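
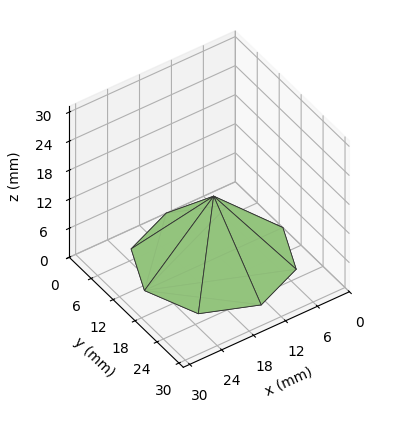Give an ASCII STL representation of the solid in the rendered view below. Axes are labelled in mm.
Reading the render: the shape is a regular 8-sided pyramid, base circumscribed radius ≈ 13 mm, apex at z ≈ 13 mm (dimensions read to the nearest mm from the axis ticks). For the STL, each face is triangulated and given an outward normal.

solid part
  facet normal 0.0000 0.0000 -1.0000
    outer loop
      vertex 13.00 26.00 0.00
      vertex 22.19 22.19 0.00
      vertex 26.00 13.00 0.00
    endloop
  endfacet
  facet normal 0.0000 0.0000 -1.0000
    outer loop
      vertex 3.81 22.19 0.00
      vertex 13.00 26.00 0.00
      vertex 26.00 13.00 0.00
    endloop
  endfacet
  facet normal 0.0000 0.0000 -1.0000
    outer loop
      vertex 0.00 13.00 0.00
      vertex 3.81 22.19 0.00
      vertex 26.00 13.00 0.00
    endloop
  endfacet
  facet normal 0.0000 0.0000 -1.0000
    outer loop
      vertex 3.81 3.81 0.00
      vertex 0.00 13.00 0.00
      vertex 26.00 13.00 0.00
    endloop
  endfacet
  facet normal 0.0000 0.0000 -1.0000
    outer loop
      vertex 13.00 0.00 0.00
      vertex 3.81 3.81 0.00
      vertex 26.00 13.00 0.00
    endloop
  endfacet
  facet normal 0.0000 0.0000 -1.0000
    outer loop
      vertex 22.19 3.81 0.00
      vertex 13.00 0.00 0.00
      vertex 26.00 13.00 0.00
    endloop
  endfacet
  facet normal 0.6786 0.2813 0.6786
    outer loop
      vertex 26.00 13.00 0.00
      vertex 22.19 22.19 0.00
      vertex 13.00 13.00 13.00
    endloop
  endfacet
  facet normal 0.2813 0.6786 0.6786
    outer loop
      vertex 22.19 22.19 0.00
      vertex 13.00 26.00 0.00
      vertex 13.00 13.00 13.00
    endloop
  endfacet
  facet normal -0.2813 0.6786 0.6786
    outer loop
      vertex 13.00 26.00 0.00
      vertex 3.81 22.19 0.00
      vertex 13.00 13.00 13.00
    endloop
  endfacet
  facet normal -0.6786 0.2813 0.6786
    outer loop
      vertex 3.81 22.19 0.00
      vertex 0.00 13.00 0.00
      vertex 13.00 13.00 13.00
    endloop
  endfacet
  facet normal -0.6786 -0.2813 0.6786
    outer loop
      vertex 0.00 13.00 0.00
      vertex 3.81 3.81 0.00
      vertex 13.00 13.00 13.00
    endloop
  endfacet
  facet normal -0.2813 -0.6786 0.6786
    outer loop
      vertex 3.81 3.81 0.00
      vertex 13.00 0.00 0.00
      vertex 13.00 13.00 13.00
    endloop
  endfacet
  facet normal 0.2813 -0.6786 0.6786
    outer loop
      vertex 13.00 0.00 0.00
      vertex 22.19 3.81 0.00
      vertex 13.00 13.00 13.00
    endloop
  endfacet
  facet normal 0.6786 -0.2813 0.6786
    outer loop
      vertex 22.19 3.81 0.00
      vertex 26.00 13.00 0.00
      vertex 13.00 13.00 13.00
    endloop
  endfacet
endsolid part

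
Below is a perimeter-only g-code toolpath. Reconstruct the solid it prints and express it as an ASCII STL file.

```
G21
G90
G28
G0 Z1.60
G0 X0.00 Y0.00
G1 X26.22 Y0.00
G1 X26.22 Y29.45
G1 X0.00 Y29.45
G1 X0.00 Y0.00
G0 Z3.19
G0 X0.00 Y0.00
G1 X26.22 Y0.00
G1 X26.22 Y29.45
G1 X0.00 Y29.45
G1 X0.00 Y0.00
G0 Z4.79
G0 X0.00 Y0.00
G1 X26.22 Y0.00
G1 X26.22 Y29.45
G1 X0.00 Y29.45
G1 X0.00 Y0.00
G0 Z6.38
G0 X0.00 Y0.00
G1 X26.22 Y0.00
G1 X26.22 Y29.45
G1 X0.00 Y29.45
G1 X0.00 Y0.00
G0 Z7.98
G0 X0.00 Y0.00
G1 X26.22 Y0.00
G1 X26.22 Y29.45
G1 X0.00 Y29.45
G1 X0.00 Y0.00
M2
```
solid part
  facet normal 0.0000 0.0000 -1.0000
    outer loop
      vertex 26.22 29.45 0.00
      vertex 26.22 0.00 0.00
      vertex 0.00 0.00 0.00
    endloop
  endfacet
  facet normal 0.0000 0.0000 -1.0000
    outer loop
      vertex 0.00 29.45 0.00
      vertex 26.22 29.45 0.00
      vertex 0.00 0.00 0.00
    endloop
  endfacet
  facet normal 0.0000 0.0000 1.0000
    outer loop
      vertex 0.00 0.00 7.98
      vertex 26.22 0.00 7.98
      vertex 26.22 29.45 7.98
    endloop
  endfacet
  facet normal 0.0000 0.0000 1.0000
    outer loop
      vertex 0.00 0.00 7.98
      vertex 26.22 29.45 7.98
      vertex 0.00 29.45 7.98
    endloop
  endfacet
  facet normal 0.0000 -1.0000 0.0000
    outer loop
      vertex 0.00 0.00 0.00
      vertex 26.22 0.00 0.00
      vertex 26.22 0.00 7.98
    endloop
  endfacet
  facet normal 0.0000 -1.0000 0.0000
    outer loop
      vertex 0.00 0.00 0.00
      vertex 26.22 0.00 7.98
      vertex 0.00 0.00 7.98
    endloop
  endfacet
  facet normal 0.0000 1.0000 0.0000
    outer loop
      vertex 26.22 29.45 7.98
      vertex 26.22 29.45 0.00
      vertex 0.00 29.45 0.00
    endloop
  endfacet
  facet normal 0.0000 1.0000 0.0000
    outer loop
      vertex 0.00 29.45 7.98
      vertex 26.22 29.45 7.98
      vertex 0.00 29.45 0.00
    endloop
  endfacet
  facet normal -1.0000 0.0000 0.0000
    outer loop
      vertex 0.00 29.45 7.98
      vertex 0.00 29.45 0.00
      vertex 0.00 0.00 0.00
    endloop
  endfacet
  facet normal -1.0000 0.0000 0.0000
    outer loop
      vertex 0.00 0.00 7.98
      vertex 0.00 29.45 7.98
      vertex 0.00 0.00 0.00
    endloop
  endfacet
  facet normal 1.0000 0.0000 0.0000
    outer loop
      vertex 26.22 0.00 0.00
      vertex 26.22 29.45 0.00
      vertex 26.22 29.45 7.98
    endloop
  endfacet
  facet normal 1.0000 0.0000 0.0000
    outer loop
      vertex 26.22 0.00 0.00
      vertex 26.22 29.45 7.98
      vertex 26.22 0.00 7.98
    endloop
  endfacet
endsolid part

The G0 Z moves step by Δz≈1.60 mm. Every layer's G1 loop is the same polygon, so the solid is a straight extrusion of it from z=0 to z≈7.98. Closing with flat bottom and top caps and triangulating gives 12 facets — a rectangular box, roughly 26.2 × 29.4 mm footprint and 7.98 mm tall.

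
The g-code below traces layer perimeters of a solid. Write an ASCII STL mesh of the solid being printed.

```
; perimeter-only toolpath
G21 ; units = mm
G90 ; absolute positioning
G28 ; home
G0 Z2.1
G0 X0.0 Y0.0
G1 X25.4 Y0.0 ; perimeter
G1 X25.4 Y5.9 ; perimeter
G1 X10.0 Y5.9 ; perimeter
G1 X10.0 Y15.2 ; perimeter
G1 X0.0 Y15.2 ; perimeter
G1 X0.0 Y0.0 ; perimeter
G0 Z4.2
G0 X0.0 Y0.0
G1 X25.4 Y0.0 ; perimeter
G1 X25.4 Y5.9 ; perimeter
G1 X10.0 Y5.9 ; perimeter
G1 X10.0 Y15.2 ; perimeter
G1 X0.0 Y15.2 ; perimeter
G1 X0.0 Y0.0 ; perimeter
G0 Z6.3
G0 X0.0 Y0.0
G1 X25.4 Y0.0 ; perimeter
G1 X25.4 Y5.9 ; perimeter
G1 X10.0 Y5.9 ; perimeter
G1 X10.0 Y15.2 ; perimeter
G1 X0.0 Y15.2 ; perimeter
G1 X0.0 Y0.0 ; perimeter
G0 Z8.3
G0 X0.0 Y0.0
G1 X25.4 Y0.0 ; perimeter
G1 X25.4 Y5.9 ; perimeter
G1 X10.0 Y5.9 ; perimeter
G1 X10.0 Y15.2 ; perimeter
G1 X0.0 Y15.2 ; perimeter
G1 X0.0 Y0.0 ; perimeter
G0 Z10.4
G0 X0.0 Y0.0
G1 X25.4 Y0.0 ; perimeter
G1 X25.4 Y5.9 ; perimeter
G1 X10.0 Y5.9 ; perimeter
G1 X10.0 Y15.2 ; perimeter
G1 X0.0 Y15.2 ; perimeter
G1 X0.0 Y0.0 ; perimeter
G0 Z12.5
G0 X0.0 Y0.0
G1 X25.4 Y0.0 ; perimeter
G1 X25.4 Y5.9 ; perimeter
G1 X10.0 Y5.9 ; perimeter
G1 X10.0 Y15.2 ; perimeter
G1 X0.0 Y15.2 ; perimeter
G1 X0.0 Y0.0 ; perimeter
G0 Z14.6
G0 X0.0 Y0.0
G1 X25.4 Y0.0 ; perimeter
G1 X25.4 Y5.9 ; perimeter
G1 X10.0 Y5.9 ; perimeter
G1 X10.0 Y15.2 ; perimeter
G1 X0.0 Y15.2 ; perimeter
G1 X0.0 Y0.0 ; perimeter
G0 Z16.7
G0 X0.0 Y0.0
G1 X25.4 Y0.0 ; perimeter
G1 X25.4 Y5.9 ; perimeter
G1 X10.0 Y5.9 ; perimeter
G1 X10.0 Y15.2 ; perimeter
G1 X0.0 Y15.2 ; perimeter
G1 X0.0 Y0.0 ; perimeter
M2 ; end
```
solid part
  facet normal 0.0000 0.0000 -1.0000
    outer loop
      vertex 25.4 5.9 0.0
      vertex 25.4 0.0 0.0
      vertex 0.0 0.0 0.0
    endloop
  endfacet
  facet normal 0.0000 0.0000 -1.0000
    outer loop
      vertex 10.0 5.9 0.0
      vertex 25.4 5.9 0.0
      vertex 0.0 0.0 0.0
    endloop
  endfacet
  facet normal 0.0000 0.0000 -1.0000
    outer loop
      vertex 10.0 15.2 0.0
      vertex 10.0 5.9 0.0
      vertex 0.0 0.0 0.0
    endloop
  endfacet
  facet normal 0.0000 0.0000 -1.0000
    outer loop
      vertex 0.0 15.2 0.0
      vertex 10.0 15.2 0.0
      vertex 0.0 0.0 0.0
    endloop
  endfacet
  facet normal 0.0000 0.0000 1.0000
    outer loop
      vertex 0.0 0.0 16.7
      vertex 25.4 0.0 16.7
      vertex 25.4 5.9 16.7
    endloop
  endfacet
  facet normal 0.0000 0.0000 1.0000
    outer loop
      vertex 0.0 0.0 16.7
      vertex 25.4 5.9 16.7
      vertex 10.0 5.9 16.7
    endloop
  endfacet
  facet normal 0.0000 0.0000 1.0000
    outer loop
      vertex 0.0 0.0 16.7
      vertex 10.0 5.9 16.7
      vertex 10.0 15.2 16.7
    endloop
  endfacet
  facet normal 0.0000 0.0000 1.0000
    outer loop
      vertex 0.0 0.0 16.7
      vertex 10.0 15.2 16.7
      vertex 0.0 15.2 16.7
    endloop
  endfacet
  facet normal 0.0000 -1.0000 0.0000
    outer loop
      vertex 0.0 0.0 0.0
      vertex 25.4 0.0 0.0
      vertex 25.4 0.0 16.7
    endloop
  endfacet
  facet normal 0.0000 -1.0000 0.0000
    outer loop
      vertex 0.0 0.0 0.0
      vertex 25.4 0.0 16.7
      vertex 0.0 0.0 16.7
    endloop
  endfacet
  facet normal 1.0000 0.0000 0.0000
    outer loop
      vertex 25.4 0.0 0.0
      vertex 25.4 5.9 0.0
      vertex 25.4 5.9 16.7
    endloop
  endfacet
  facet normal 1.0000 0.0000 0.0000
    outer loop
      vertex 25.4 0.0 0.0
      vertex 25.4 5.9 16.7
      vertex 25.4 0.0 16.7
    endloop
  endfacet
  facet normal 0.0000 1.0000 0.0000
    outer loop
      vertex 25.4 5.9 0.0
      vertex 10.0 5.9 0.0
      vertex 10.0 5.9 16.7
    endloop
  endfacet
  facet normal 0.0000 1.0000 0.0000
    outer loop
      vertex 25.4 5.9 0.0
      vertex 10.0 5.9 16.7
      vertex 25.4 5.9 16.7
    endloop
  endfacet
  facet normal 1.0000 0.0000 0.0000
    outer loop
      vertex 10.0 5.9 0.0
      vertex 10.0 15.2 0.0
      vertex 10.0 15.2 16.7
    endloop
  endfacet
  facet normal 1.0000 0.0000 0.0000
    outer loop
      vertex 10.0 5.9 0.0
      vertex 10.0 15.2 16.7
      vertex 10.0 5.9 16.7
    endloop
  endfacet
  facet normal 0.0000 1.0000 0.0000
    outer loop
      vertex 10.0 15.2 0.0
      vertex 0.0 15.2 0.0
      vertex 0.0 15.2 16.7
    endloop
  endfacet
  facet normal 0.0000 1.0000 0.0000
    outer loop
      vertex 10.0 15.2 0.0
      vertex 0.0 15.2 16.7
      vertex 10.0 15.2 16.7
    endloop
  endfacet
  facet normal -1.0000 0.0000 0.0000
    outer loop
      vertex 0.0 15.2 0.0
      vertex 0.0 0.0 0.0
      vertex 0.0 0.0 16.7
    endloop
  endfacet
  facet normal -1.0000 0.0000 0.0000
    outer loop
      vertex 0.0 15.2 0.0
      vertex 0.0 0.0 16.7
      vertex 0.0 15.2 16.7
    endloop
  endfacet
endsolid part

The G0 Z moves step by Δz≈2.1 mm. Every layer's G1 loop is the same polygon, so the solid is a straight extrusion of it from z=0 to z≈16.7. Closing with flat bottom and top caps and triangulating gives 20 facets — an L-shaped prism: outer 25.4 × 15.2 mm, arm thicknesses ≈ 5.9 mm (horizontal) and 10 mm (vertical), extruded 16.7 mm in z.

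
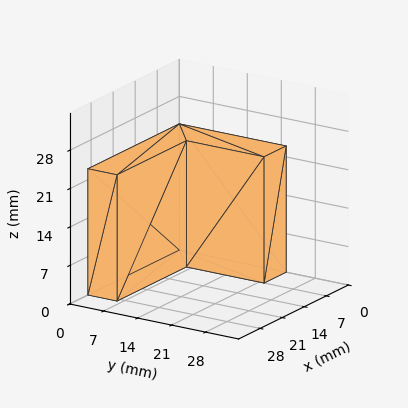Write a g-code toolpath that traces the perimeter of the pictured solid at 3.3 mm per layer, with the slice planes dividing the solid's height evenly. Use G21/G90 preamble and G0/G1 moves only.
Reading the render: the shape is an L-shaped prism: outer 29 × 22 mm, arm thicknesses ≈ 6 mm (horizontal) and 7 mm (vertical), extruded 23 mm in z (dimensions read to the nearest mm from the axis ticks). For the g-code, the solid's height is divided into equal slices at the stated Δz and each level perimeter traced with G1 moves after a G0 lift.

; perimeter-only toolpath
G21 ; units = mm
G90 ; absolute positioning
G28 ; home
; layer 1
G0 Z3.3
G0 X0.0 Y0.0
G1 X29.0 Y0.0
G1 X29.0 Y6.0
G1 X7.0 Y6.0
G1 X7.0 Y22.0
G1 X0.0 Y22.0
G1 X0.0 Y0.0
; layer 2
G0 Z6.6
G0 X0.0 Y0.0
G1 X29.0 Y0.0
G1 X29.0 Y6.0
G1 X7.0 Y6.0
G1 X7.0 Y22.0
G1 X0.0 Y22.0
G1 X0.0 Y0.0
; layer 3
G0 Z9.9
G0 X0.0 Y0.0
G1 X29.0 Y0.0
G1 X29.0 Y6.0
G1 X7.0 Y6.0
G1 X7.0 Y22.0
G1 X0.0 Y22.0
G1 X0.0 Y0.0
; layer 4
G0 Z13.1
G0 X0.0 Y0.0
G1 X29.0 Y0.0
G1 X29.0 Y6.0
G1 X7.0 Y6.0
G1 X7.0 Y22.0
G1 X0.0 Y22.0
G1 X0.0 Y0.0
; layer 5
G0 Z16.4
G0 X0.0 Y0.0
G1 X29.0 Y0.0
G1 X29.0 Y6.0
G1 X7.0 Y6.0
G1 X7.0 Y22.0
G1 X0.0 Y22.0
G1 X0.0 Y0.0
; layer 6
G0 Z19.7
G0 X0.0 Y0.0
G1 X29.0 Y0.0
G1 X29.0 Y6.0
G1 X7.0 Y6.0
G1 X7.0 Y22.0
G1 X0.0 Y22.0
G1 X0.0 Y0.0
; layer 7
G0 Z23.0
G0 X0.0 Y0.0
G1 X29.0 Y0.0
G1 X29.0 Y6.0
G1 X7.0 Y6.0
G1 X7.0 Y22.0
G1 X0.0 Y22.0
G1 X0.0 Y0.0
M2 ; end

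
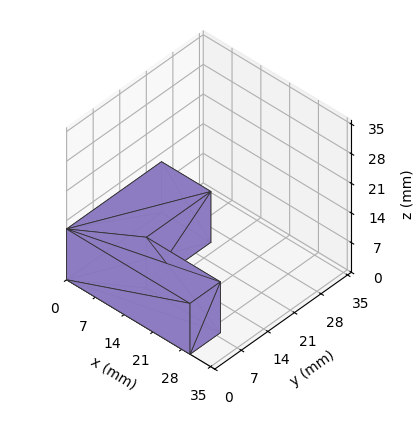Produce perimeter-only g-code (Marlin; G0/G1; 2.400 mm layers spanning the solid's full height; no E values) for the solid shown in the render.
Reading the render: the shape is an L-shaped prism: outer 30 × 25 mm, arm thicknesses ≈ 8 mm (horizontal) and 12 mm (vertical), extruded 12 mm in z (dimensions read to the nearest mm from the axis ticks). For the g-code, the solid's height is divided into equal slices at the stated Δz and each level perimeter traced with G1 moves after a G0 lift.

; perimeter-only toolpath
G21 ; units = mm
G90 ; absolute positioning
G28 ; home
; layer 1
G0 Z2.400
G0 X0.000 Y0.000
G1 X30.000 Y0.000
G1 X30.000 Y8.000
G1 X12.000 Y8.000
G1 X12.000 Y25.000
G1 X0.000 Y25.000
G1 X0.000 Y0.000
; layer 2
G0 Z4.800
G0 X0.000 Y0.000
G1 X30.000 Y0.000
G1 X30.000 Y8.000
G1 X12.000 Y8.000
G1 X12.000 Y25.000
G1 X0.000 Y25.000
G1 X0.000 Y0.000
; layer 3
G0 Z7.200
G0 X0.000 Y0.000
G1 X30.000 Y0.000
G1 X30.000 Y8.000
G1 X12.000 Y8.000
G1 X12.000 Y25.000
G1 X0.000 Y25.000
G1 X0.000 Y0.000
; layer 4
G0 Z9.600
G0 X0.000 Y0.000
G1 X30.000 Y0.000
G1 X30.000 Y8.000
G1 X12.000 Y8.000
G1 X12.000 Y25.000
G1 X0.000 Y25.000
G1 X0.000 Y0.000
; layer 5
G0 Z12.000
G0 X0.000 Y0.000
G1 X30.000 Y0.000
G1 X30.000 Y8.000
G1 X12.000 Y8.000
G1 X12.000 Y25.000
G1 X0.000 Y25.000
G1 X0.000 Y0.000
M2 ; end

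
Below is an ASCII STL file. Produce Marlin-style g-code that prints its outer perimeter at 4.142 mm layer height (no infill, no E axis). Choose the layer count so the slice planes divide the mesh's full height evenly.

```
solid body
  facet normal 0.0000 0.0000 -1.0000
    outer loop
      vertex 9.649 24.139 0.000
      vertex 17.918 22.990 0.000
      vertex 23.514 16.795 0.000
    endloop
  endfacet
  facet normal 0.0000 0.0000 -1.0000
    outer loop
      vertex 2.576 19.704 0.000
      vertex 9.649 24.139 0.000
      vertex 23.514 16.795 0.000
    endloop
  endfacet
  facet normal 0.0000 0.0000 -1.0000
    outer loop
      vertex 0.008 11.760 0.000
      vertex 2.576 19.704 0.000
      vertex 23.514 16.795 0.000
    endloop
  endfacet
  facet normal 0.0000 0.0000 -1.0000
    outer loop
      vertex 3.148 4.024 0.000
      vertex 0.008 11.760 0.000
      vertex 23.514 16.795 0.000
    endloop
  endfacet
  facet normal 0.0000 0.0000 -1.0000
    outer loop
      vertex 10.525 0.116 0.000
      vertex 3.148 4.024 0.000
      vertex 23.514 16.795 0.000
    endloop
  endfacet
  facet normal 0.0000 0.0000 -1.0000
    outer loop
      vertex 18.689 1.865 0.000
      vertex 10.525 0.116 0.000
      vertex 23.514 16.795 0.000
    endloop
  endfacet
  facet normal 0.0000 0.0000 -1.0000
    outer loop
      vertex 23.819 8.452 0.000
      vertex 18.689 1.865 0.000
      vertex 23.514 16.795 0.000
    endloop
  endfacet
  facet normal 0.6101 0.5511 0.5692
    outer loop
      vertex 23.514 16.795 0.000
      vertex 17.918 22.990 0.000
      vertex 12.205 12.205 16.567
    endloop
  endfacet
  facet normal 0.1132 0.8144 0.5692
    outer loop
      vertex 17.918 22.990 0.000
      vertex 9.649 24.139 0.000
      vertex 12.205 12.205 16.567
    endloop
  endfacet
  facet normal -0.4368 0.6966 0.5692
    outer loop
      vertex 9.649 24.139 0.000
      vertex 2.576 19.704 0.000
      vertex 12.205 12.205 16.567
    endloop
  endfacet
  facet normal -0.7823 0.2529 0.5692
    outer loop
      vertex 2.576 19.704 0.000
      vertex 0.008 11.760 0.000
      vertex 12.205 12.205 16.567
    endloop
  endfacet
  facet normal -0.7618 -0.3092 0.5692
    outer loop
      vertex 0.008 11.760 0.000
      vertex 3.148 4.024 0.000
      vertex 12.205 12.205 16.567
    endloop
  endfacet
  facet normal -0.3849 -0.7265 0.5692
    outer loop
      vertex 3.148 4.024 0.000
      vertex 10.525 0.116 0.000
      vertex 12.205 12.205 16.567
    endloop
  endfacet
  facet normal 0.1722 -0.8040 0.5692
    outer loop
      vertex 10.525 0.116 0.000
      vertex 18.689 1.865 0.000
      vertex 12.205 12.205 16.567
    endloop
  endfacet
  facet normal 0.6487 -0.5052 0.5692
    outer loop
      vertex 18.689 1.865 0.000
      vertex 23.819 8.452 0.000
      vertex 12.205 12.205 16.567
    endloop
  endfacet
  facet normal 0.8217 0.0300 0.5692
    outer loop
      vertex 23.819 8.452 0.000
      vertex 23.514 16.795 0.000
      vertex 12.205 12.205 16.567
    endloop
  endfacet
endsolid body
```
; perimeter-only toolpath
G21 ; units = mm
G90 ; absolute positioning
G28 ; home
; layer 1
G0 Z4.142
G0 X20.687 Y15.648
G1 X16.490 Y20.294
G1 X10.288 Y21.155
G1 X4.983 Y17.829
G1 X3.057 Y11.871
G1 X5.412 Y6.069
G1 X10.945 Y3.138
G1 X17.068 Y4.450
G1 X20.915 Y9.390
G1 X20.687 Y15.648
; layer 2
G0 Z8.284
G0 X17.860 Y14.500
G1 X15.061 Y17.598
G1 X10.927 Y18.172
G1 X7.391 Y15.954
G1 X6.106 Y11.982
G1 X7.676 Y8.114
G1 X11.365 Y6.160
G1 X15.447 Y7.035
G1 X18.012 Y10.329
G1 X17.860 Y14.500
; layer 3
G0 Z12.425
G0 X15.032 Y13.353
G1 X13.633 Y14.901
G1 X11.566 Y15.189
G1 X9.798 Y14.080
G1 X9.156 Y12.094
G1 X9.941 Y10.160
G1 X11.785 Y9.183
G1 X13.826 Y9.620
G1 X15.108 Y11.267
G1 X15.032 Y13.353
M2 ; end

The solid is a regular 9-sided pyramid, base circumscribed radius ≈ 12.2 mm, apex at z ≈ 16.6 mm. Slicing at Δz = 4.142 mm — 4 equal slices spanning the solid's height, so layer i sits at z = i·h/4 — gives 3 non-empty perimeters. Each is a 9-segment closed polygon; G0 lifts to the layer z and rapids to the start vertex, then G1 traces the edges. The cross-section shrinks linearly with z (the slice at the apex is degenerate and omitted).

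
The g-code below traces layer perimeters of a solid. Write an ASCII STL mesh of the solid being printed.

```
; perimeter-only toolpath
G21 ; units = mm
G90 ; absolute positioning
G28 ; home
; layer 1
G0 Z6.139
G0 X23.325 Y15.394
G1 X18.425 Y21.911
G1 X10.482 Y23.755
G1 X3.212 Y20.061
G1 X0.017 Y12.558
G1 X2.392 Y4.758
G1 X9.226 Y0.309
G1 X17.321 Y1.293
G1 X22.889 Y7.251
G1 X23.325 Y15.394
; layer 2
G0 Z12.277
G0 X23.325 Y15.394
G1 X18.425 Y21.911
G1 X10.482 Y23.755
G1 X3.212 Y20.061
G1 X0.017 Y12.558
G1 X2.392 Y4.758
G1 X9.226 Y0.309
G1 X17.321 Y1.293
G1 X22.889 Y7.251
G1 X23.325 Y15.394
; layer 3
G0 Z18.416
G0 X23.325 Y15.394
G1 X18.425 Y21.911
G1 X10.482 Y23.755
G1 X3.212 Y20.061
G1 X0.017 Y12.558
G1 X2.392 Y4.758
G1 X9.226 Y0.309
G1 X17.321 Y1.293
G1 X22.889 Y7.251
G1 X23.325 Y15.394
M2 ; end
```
solid part
  facet normal 0.0000 0.0000 -1.0000
    outer loop
      vertex 10.482 23.755 0.000
      vertex 18.425 21.911 0.000
      vertex 23.325 15.394 0.000
    endloop
  endfacet
  facet normal 0.0000 0.0000 -1.0000
    outer loop
      vertex 3.212 20.061 0.000
      vertex 10.482 23.755 0.000
      vertex 23.325 15.394 0.000
    endloop
  endfacet
  facet normal 0.0000 0.0000 -1.0000
    outer loop
      vertex 0.017 12.558 0.000
      vertex 3.212 20.061 0.000
      vertex 23.325 15.394 0.000
    endloop
  endfacet
  facet normal 0.0000 0.0000 -1.0000
    outer loop
      vertex 2.392 4.758 0.000
      vertex 0.017 12.558 0.000
      vertex 23.325 15.394 0.000
    endloop
  endfacet
  facet normal 0.0000 0.0000 -1.0000
    outer loop
      vertex 9.226 0.309 0.000
      vertex 2.392 4.758 0.000
      vertex 23.325 15.394 0.000
    endloop
  endfacet
  facet normal 0.0000 0.0000 -1.0000
    outer loop
      vertex 17.321 1.293 0.000
      vertex 9.226 0.309 0.000
      vertex 23.325 15.394 0.000
    endloop
  endfacet
  facet normal 0.0000 0.0000 -1.0000
    outer loop
      vertex 22.889 7.251 0.000
      vertex 17.321 1.293 0.000
      vertex 23.325 15.394 0.000
    endloop
  endfacet
  facet normal 0.0000 0.0000 1.0000
    outer loop
      vertex 23.325 15.394 18.416
      vertex 18.425 21.911 18.416
      vertex 10.482 23.755 18.416
    endloop
  endfacet
  facet normal 0.0000 0.0000 1.0000
    outer loop
      vertex 23.325 15.394 18.416
      vertex 10.482 23.755 18.416
      vertex 3.212 20.061 18.416
    endloop
  endfacet
  facet normal 0.0000 0.0000 1.0000
    outer loop
      vertex 23.325 15.394 18.416
      vertex 3.212 20.061 18.416
      vertex 0.017 12.558 18.416
    endloop
  endfacet
  facet normal 0.0000 0.0000 1.0000
    outer loop
      vertex 23.325 15.394 18.416
      vertex 0.017 12.558 18.416
      vertex 2.392 4.758 18.416
    endloop
  endfacet
  facet normal 0.0000 0.0000 1.0000
    outer loop
      vertex 23.325 15.394 18.416
      vertex 2.392 4.758 18.416
      vertex 9.226 0.309 18.416
    endloop
  endfacet
  facet normal 0.0000 0.0000 1.0000
    outer loop
      vertex 23.325 15.394 18.416
      vertex 9.226 0.309 18.416
      vertex 17.321 1.293 18.416
    endloop
  endfacet
  facet normal 0.0000 0.0000 1.0000
    outer loop
      vertex 23.325 15.394 18.416
      vertex 17.321 1.293 18.416
      vertex 22.889 7.251 18.416
    endloop
  endfacet
  facet normal 0.7993 0.6010 0.0000
    outer loop
      vertex 23.325 15.394 0.000
      vertex 18.425 21.911 0.000
      vertex 18.425 21.911 18.416
    endloop
  endfacet
  facet normal 0.7993 0.6010 0.0000
    outer loop
      vertex 23.325 15.394 0.000
      vertex 18.425 21.911 18.416
      vertex 23.325 15.394 18.416
    endloop
  endfacet
  facet normal 0.2261 0.9741 0.0000
    outer loop
      vertex 18.425 21.911 0.000
      vertex 10.482 23.755 0.000
      vertex 10.482 23.755 18.416
    endloop
  endfacet
  facet normal 0.2261 0.9741 0.0000
    outer loop
      vertex 18.425 21.911 0.000
      vertex 10.482 23.755 18.416
      vertex 18.425 21.911 18.416
    endloop
  endfacet
  facet normal -0.4530 0.8915 0.0000
    outer loop
      vertex 10.482 23.755 0.000
      vertex 3.212 20.061 0.000
      vertex 3.212 20.061 18.416
    endloop
  endfacet
  facet normal -0.4530 0.8915 0.0000
    outer loop
      vertex 10.482 23.755 0.000
      vertex 3.212 20.061 18.416
      vertex 10.482 23.755 18.416
    endloop
  endfacet
  facet normal -0.9201 0.3918 0.0000
    outer loop
      vertex 3.212 20.061 0.000
      vertex 0.017 12.558 0.000
      vertex 0.017 12.558 18.416
    endloop
  endfacet
  facet normal -0.9201 0.3918 0.0000
    outer loop
      vertex 3.212 20.061 0.000
      vertex 0.017 12.558 18.416
      vertex 3.212 20.061 18.416
    endloop
  endfacet
  facet normal -0.9566 -0.2913 0.0000
    outer loop
      vertex 0.017 12.558 0.000
      vertex 2.392 4.758 0.000
      vertex 2.392 4.758 18.416
    endloop
  endfacet
  facet normal -0.9566 -0.2913 0.0000
    outer loop
      vertex 0.017 12.558 0.000
      vertex 2.392 4.758 18.416
      vertex 0.017 12.558 18.416
    endloop
  endfacet
  facet normal -0.5456 -0.8381 0.0000
    outer loop
      vertex 2.392 4.758 0.000
      vertex 9.226 0.309 0.000
      vertex 9.226 0.309 18.416
    endloop
  endfacet
  facet normal -0.5456 -0.8381 0.0000
    outer loop
      vertex 2.392 4.758 0.000
      vertex 9.226 0.309 18.416
      vertex 2.392 4.758 18.416
    endloop
  endfacet
  facet normal 0.1207 -0.9927 0.0000
    outer loop
      vertex 9.226 0.309 0.000
      vertex 17.321 1.293 0.000
      vertex 17.321 1.293 18.416
    endloop
  endfacet
  facet normal 0.1207 -0.9927 0.0000
    outer loop
      vertex 9.226 0.309 0.000
      vertex 17.321 1.293 18.416
      vertex 9.226 0.309 18.416
    endloop
  endfacet
  facet normal 0.7306 -0.6828 0.0000
    outer loop
      vertex 17.321 1.293 0.000
      vertex 22.889 7.251 0.000
      vertex 22.889 7.251 18.416
    endloop
  endfacet
  facet normal 0.7306 -0.6828 0.0000
    outer loop
      vertex 17.321 1.293 0.000
      vertex 22.889 7.251 18.416
      vertex 17.321 1.293 18.416
    endloop
  endfacet
  facet normal 0.9986 -0.0535 0.0000
    outer loop
      vertex 22.889 7.251 0.000
      vertex 23.325 15.394 0.000
      vertex 23.325 15.394 18.416
    endloop
  endfacet
  facet normal 0.9986 -0.0535 0.0000
    outer loop
      vertex 22.889 7.251 0.000
      vertex 23.325 15.394 18.416
      vertex 22.889 7.251 18.416
    endloop
  endfacet
endsolid part

The G0 Z moves step by Δz≈6.139 mm. Every layer's G1 loop is the same polygon, so the solid is a straight extrusion of it from z=0 to z≈18.4. Closing with flat bottom and top caps and triangulating gives 32 facets — a regular 9-sided prism (a cylinder approximated with 9 flat sides), circumscribed radius ≈ 11.9 mm, height ≈ 18.4 mm.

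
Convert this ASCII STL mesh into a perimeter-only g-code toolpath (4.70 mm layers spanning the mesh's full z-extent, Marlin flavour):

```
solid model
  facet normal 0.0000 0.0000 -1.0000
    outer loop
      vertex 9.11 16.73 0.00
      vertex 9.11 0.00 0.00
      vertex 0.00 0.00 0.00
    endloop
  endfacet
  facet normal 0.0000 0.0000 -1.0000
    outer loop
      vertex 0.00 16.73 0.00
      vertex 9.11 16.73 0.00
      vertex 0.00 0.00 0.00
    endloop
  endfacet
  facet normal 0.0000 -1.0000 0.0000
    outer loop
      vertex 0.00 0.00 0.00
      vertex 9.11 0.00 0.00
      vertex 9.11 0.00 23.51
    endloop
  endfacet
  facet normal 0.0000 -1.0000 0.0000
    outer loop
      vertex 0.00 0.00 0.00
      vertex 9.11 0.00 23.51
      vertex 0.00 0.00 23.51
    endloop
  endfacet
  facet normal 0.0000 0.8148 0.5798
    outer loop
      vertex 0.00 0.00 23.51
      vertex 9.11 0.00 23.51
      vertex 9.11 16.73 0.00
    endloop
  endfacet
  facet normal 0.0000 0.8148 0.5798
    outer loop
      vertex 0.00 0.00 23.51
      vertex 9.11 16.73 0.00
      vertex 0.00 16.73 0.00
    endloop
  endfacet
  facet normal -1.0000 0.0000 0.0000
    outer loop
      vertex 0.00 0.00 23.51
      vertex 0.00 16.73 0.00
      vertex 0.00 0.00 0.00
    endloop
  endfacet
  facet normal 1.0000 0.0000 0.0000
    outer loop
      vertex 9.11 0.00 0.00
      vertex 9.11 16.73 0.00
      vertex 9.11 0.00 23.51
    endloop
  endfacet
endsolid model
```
; perimeter-only toolpath
G21 ; units = mm
G90 ; absolute positioning
G28 ; home
; layer 1
G0 Z4.70
G0 X0.00 Y0.00
G1 X9.11 Y0.00
G1 X9.11 Y13.38
G1 X0.00 Y13.38
G1 X0.00 Y0.00
; layer 2
G0 Z9.40
G0 X0.00 Y0.00
G1 X9.11 Y0.00
G1 X9.11 Y10.04
G1 X0.00 Y10.04
G1 X0.00 Y0.00
; layer 3
G0 Z14.11
G0 X0.00 Y0.00
G1 X9.11 Y0.00
G1 X9.11 Y6.69
G1 X0.00 Y6.69
G1 X0.00 Y0.00
; layer 4
G0 Z18.81
G0 X0.00 Y0.00
G1 X9.11 Y0.00
G1 X9.11 Y3.35
G1 X0.00 Y3.35
G1 X0.00 Y0.00
M2 ; end

The solid is a wedge (ramp): 9.11 × 16.7 mm base, rising to 23.5 mm along the y=0 edge and sloping linearly to z=0 at y=16.7. Slicing at Δz = 4.70 mm — 5 equal slices spanning the solid's height, so layer i sits at z = i·h/5 — gives 4 non-empty perimeters. Each is a 4-segment closed polygon; G0 lifts to the layer z and rapids to the start vertex, then G1 traces the edges. The cross-section shrinks linearly with z (the slice at the apex is degenerate and omitted).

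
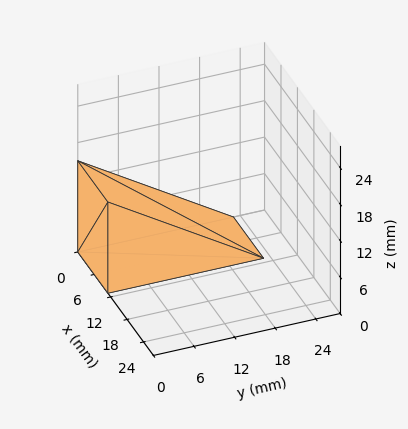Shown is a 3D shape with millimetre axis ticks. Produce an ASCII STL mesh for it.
Reading the render: the shape is a wedge (ramp): 11 × 23 mm base, rising to 15 mm along the y=0 edge and sloping linearly to z=0 at y=23 (dimensions read to the nearest mm from the axis ticks). For the STL, each face is triangulated and given an outward normal.

solid part
  facet normal 0.0000 0.0000 -1.0000
    outer loop
      vertex 11.000 23.000 0.000
      vertex 11.000 0.000 0.000
      vertex 0.000 0.000 0.000
    endloop
  endfacet
  facet normal 0.0000 0.0000 -1.0000
    outer loop
      vertex 0.000 23.000 0.000
      vertex 11.000 23.000 0.000
      vertex 0.000 0.000 0.000
    endloop
  endfacet
  facet normal 0.0000 -1.0000 0.0000
    outer loop
      vertex 0.000 0.000 0.000
      vertex 11.000 0.000 0.000
      vertex 11.000 0.000 15.000
    endloop
  endfacet
  facet normal 0.0000 -1.0000 0.0000
    outer loop
      vertex 0.000 0.000 0.000
      vertex 11.000 0.000 15.000
      vertex 0.000 0.000 15.000
    endloop
  endfacet
  facet normal 0.0000 0.5463 0.8376
    outer loop
      vertex 0.000 0.000 15.000
      vertex 11.000 0.000 15.000
      vertex 11.000 23.000 0.000
    endloop
  endfacet
  facet normal 0.0000 0.5463 0.8376
    outer loop
      vertex 0.000 0.000 15.000
      vertex 11.000 23.000 0.000
      vertex 0.000 23.000 0.000
    endloop
  endfacet
  facet normal -1.0000 0.0000 0.0000
    outer loop
      vertex 0.000 0.000 15.000
      vertex 0.000 23.000 0.000
      vertex 0.000 0.000 0.000
    endloop
  endfacet
  facet normal 1.0000 0.0000 0.0000
    outer loop
      vertex 11.000 0.000 0.000
      vertex 11.000 23.000 0.000
      vertex 11.000 0.000 15.000
    endloop
  endfacet
endsolid part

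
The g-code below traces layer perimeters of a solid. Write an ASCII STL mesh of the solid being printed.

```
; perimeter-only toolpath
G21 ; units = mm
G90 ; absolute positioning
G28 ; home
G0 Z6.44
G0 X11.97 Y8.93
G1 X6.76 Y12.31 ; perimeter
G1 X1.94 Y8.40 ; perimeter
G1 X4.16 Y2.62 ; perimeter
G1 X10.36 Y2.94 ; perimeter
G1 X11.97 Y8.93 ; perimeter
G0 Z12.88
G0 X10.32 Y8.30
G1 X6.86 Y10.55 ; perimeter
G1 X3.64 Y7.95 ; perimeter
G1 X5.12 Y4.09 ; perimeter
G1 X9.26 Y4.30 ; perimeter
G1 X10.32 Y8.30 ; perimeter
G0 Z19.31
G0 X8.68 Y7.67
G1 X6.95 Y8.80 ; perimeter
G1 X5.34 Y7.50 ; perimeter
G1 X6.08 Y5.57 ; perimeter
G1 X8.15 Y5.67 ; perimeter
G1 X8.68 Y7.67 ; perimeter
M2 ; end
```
solid part
  facet normal 0.0000 0.0000 -1.0000
    outer loop
      vertex 0.24 8.86 0.00
      vertex 6.67 14.07 0.00
      vertex 13.61 9.56 0.00
    endloop
  endfacet
  facet normal 0.0000 0.0000 -1.0000
    outer loop
      vertex 3.20 1.14 0.00
      vertex 0.24 8.86 0.00
      vertex 13.61 9.56 0.00
    endloop
  endfacet
  facet normal 0.0000 0.0000 -1.0000
    outer loop
      vertex 11.47 1.57 0.00
      vertex 3.20 1.14 0.00
      vertex 13.61 9.56 0.00
    endloop
  endfacet
  facet normal 0.5321 0.8187 0.2159
    outer loop
      vertex 13.61 9.56 0.00
      vertex 6.67 14.07 0.00
      vertex 7.04 7.04 25.75
    endloop
  endfacet
  facet normal -0.6147 0.7586 0.2159
    outer loop
      vertex 6.67 14.07 0.00
      vertex 0.24 8.86 0.00
      vertex 7.04 7.04 25.75
    endloop
  endfacet
  facet normal -0.9117 -0.3496 0.2160
    outer loop
      vertex 0.24 8.86 0.00
      vertex 3.20 1.14 0.00
      vertex 7.04 7.04 25.75
    endloop
  endfacet
  facet normal 0.0507 -0.9751 0.2159
    outer loop
      vertex 3.20 1.14 0.00
      vertex 11.47 1.57 0.00
      vertex 7.04 7.04 25.75
    endloop
  endfacet
  facet normal 0.9432 -0.2526 0.2159
    outer loop
      vertex 11.47 1.57 0.00
      vertex 13.61 9.56 0.00
      vertex 7.04 7.04 25.75
    endloop
  endfacet
endsolid part

The G0 Z moves step by Δz≈6.44 mm. The G1 loops shrink linearly with z, so the solid tapers from its base footprint up to z≈25.8. Closing with a flat bottom cap and the tapered top and triangulating gives 8 facets — a regular 5-sided pyramid, base circumscribed radius ≈ 7.04 mm, apex at z ≈ 25.8 mm.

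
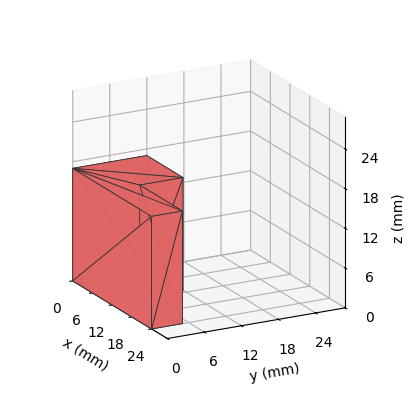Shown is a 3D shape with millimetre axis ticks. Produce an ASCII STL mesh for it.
Reading the render: the shape is an L-shaped prism: outer 24 × 12 mm, arm thicknesses ≈ 5 mm (horizontal) and 11 mm (vertical), extruded 17 mm in z (dimensions read to the nearest mm from the axis ticks). For the STL, each face is triangulated and given an outward normal.

solid part
  facet normal 0.0000 0.0000 -1.0000
    outer loop
      vertex 24.00 5.00 0.00
      vertex 24.00 0.00 0.00
      vertex 0.00 0.00 0.00
    endloop
  endfacet
  facet normal 0.0000 0.0000 -1.0000
    outer loop
      vertex 11.00 5.00 0.00
      vertex 24.00 5.00 0.00
      vertex 0.00 0.00 0.00
    endloop
  endfacet
  facet normal 0.0000 0.0000 -1.0000
    outer loop
      vertex 11.00 12.00 0.00
      vertex 11.00 5.00 0.00
      vertex 0.00 0.00 0.00
    endloop
  endfacet
  facet normal 0.0000 0.0000 -1.0000
    outer loop
      vertex 0.00 12.00 0.00
      vertex 11.00 12.00 0.00
      vertex 0.00 0.00 0.00
    endloop
  endfacet
  facet normal 0.0000 0.0000 1.0000
    outer loop
      vertex 0.00 0.00 17.00
      vertex 24.00 0.00 17.00
      vertex 24.00 5.00 17.00
    endloop
  endfacet
  facet normal 0.0000 0.0000 1.0000
    outer loop
      vertex 0.00 0.00 17.00
      vertex 24.00 5.00 17.00
      vertex 11.00 5.00 17.00
    endloop
  endfacet
  facet normal 0.0000 0.0000 1.0000
    outer loop
      vertex 0.00 0.00 17.00
      vertex 11.00 5.00 17.00
      vertex 11.00 12.00 17.00
    endloop
  endfacet
  facet normal 0.0000 0.0000 1.0000
    outer loop
      vertex 0.00 0.00 17.00
      vertex 11.00 12.00 17.00
      vertex 0.00 12.00 17.00
    endloop
  endfacet
  facet normal 0.0000 -1.0000 0.0000
    outer loop
      vertex 0.00 0.00 0.00
      vertex 24.00 0.00 0.00
      vertex 24.00 0.00 17.00
    endloop
  endfacet
  facet normal 0.0000 -1.0000 0.0000
    outer loop
      vertex 0.00 0.00 0.00
      vertex 24.00 0.00 17.00
      vertex 0.00 0.00 17.00
    endloop
  endfacet
  facet normal 1.0000 0.0000 0.0000
    outer loop
      vertex 24.00 0.00 0.00
      vertex 24.00 5.00 0.00
      vertex 24.00 5.00 17.00
    endloop
  endfacet
  facet normal 1.0000 0.0000 0.0000
    outer loop
      vertex 24.00 0.00 0.00
      vertex 24.00 5.00 17.00
      vertex 24.00 0.00 17.00
    endloop
  endfacet
  facet normal 0.0000 1.0000 0.0000
    outer loop
      vertex 24.00 5.00 0.00
      vertex 11.00 5.00 0.00
      vertex 11.00 5.00 17.00
    endloop
  endfacet
  facet normal 0.0000 1.0000 0.0000
    outer loop
      vertex 24.00 5.00 0.00
      vertex 11.00 5.00 17.00
      vertex 24.00 5.00 17.00
    endloop
  endfacet
  facet normal 1.0000 0.0000 0.0000
    outer loop
      vertex 11.00 5.00 0.00
      vertex 11.00 12.00 0.00
      vertex 11.00 12.00 17.00
    endloop
  endfacet
  facet normal 1.0000 0.0000 0.0000
    outer loop
      vertex 11.00 5.00 0.00
      vertex 11.00 12.00 17.00
      vertex 11.00 5.00 17.00
    endloop
  endfacet
  facet normal 0.0000 1.0000 0.0000
    outer loop
      vertex 11.00 12.00 0.00
      vertex 0.00 12.00 0.00
      vertex 0.00 12.00 17.00
    endloop
  endfacet
  facet normal 0.0000 1.0000 0.0000
    outer loop
      vertex 11.00 12.00 0.00
      vertex 0.00 12.00 17.00
      vertex 11.00 12.00 17.00
    endloop
  endfacet
  facet normal -1.0000 0.0000 0.0000
    outer loop
      vertex 0.00 12.00 0.00
      vertex 0.00 0.00 0.00
      vertex 0.00 0.00 17.00
    endloop
  endfacet
  facet normal -1.0000 0.0000 0.0000
    outer loop
      vertex 0.00 12.00 0.00
      vertex 0.00 0.00 17.00
      vertex 0.00 12.00 17.00
    endloop
  endfacet
endsolid part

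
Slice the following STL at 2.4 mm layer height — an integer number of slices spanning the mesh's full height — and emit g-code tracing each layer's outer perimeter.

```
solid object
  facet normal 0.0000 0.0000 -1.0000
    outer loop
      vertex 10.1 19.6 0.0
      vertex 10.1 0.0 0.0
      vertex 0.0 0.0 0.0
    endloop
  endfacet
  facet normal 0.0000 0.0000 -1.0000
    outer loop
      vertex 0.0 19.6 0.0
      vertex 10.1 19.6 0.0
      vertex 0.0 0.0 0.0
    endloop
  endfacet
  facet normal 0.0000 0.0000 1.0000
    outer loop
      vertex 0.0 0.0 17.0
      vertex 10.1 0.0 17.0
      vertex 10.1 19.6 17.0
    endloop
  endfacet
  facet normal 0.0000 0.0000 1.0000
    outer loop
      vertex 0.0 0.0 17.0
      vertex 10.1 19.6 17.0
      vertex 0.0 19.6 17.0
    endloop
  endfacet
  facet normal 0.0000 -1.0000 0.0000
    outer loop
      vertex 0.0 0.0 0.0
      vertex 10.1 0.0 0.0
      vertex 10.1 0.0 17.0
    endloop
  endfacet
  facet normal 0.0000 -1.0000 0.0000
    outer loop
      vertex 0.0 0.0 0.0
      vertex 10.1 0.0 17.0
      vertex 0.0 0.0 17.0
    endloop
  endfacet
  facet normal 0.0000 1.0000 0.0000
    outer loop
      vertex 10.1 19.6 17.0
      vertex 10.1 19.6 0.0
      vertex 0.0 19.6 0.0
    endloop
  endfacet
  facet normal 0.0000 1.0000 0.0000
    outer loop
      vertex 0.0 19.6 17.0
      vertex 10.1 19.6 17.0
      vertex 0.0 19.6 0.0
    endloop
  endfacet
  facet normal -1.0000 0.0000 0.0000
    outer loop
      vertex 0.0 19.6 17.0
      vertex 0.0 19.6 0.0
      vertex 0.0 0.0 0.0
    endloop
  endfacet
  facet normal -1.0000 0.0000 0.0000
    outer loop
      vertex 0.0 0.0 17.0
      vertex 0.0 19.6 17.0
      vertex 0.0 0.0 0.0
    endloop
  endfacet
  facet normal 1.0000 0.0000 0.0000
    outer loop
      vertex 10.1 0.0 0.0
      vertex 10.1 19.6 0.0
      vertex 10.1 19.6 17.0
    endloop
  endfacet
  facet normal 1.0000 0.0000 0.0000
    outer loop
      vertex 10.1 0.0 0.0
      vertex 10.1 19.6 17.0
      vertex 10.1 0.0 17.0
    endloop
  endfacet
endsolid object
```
; perimeter-only toolpath
G21 ; units = mm
G90 ; absolute positioning
G28 ; home
; layer 1
G0 Z2.4
G0 X0.0 Y0.0
G1 X10.1 Y0.0
G1 X10.1 Y19.6
G1 X0.0 Y19.6
G1 X0.0 Y0.0
; layer 2
G0 Z4.9
G0 X0.0 Y0.0
G1 X10.1 Y0.0
G1 X10.1 Y19.6
G1 X0.0 Y19.6
G1 X0.0 Y0.0
; layer 3
G0 Z7.3
G0 X0.0 Y0.0
G1 X10.1 Y0.0
G1 X10.1 Y19.6
G1 X0.0 Y19.6
G1 X0.0 Y0.0
; layer 4
G0 Z9.7
G0 X0.0 Y0.0
G1 X10.1 Y0.0
G1 X10.1 Y19.6
G1 X0.0 Y19.6
G1 X0.0 Y0.0
; layer 5
G0 Z12.1
G0 X0.0 Y0.0
G1 X10.1 Y0.0
G1 X10.1 Y19.6
G1 X0.0 Y19.6
G1 X0.0 Y0.0
; layer 6
G0 Z14.6
G0 X0.0 Y0.0
G1 X10.1 Y0.0
G1 X10.1 Y19.6
G1 X0.0 Y19.6
G1 X0.0 Y0.0
; layer 7
G0 Z17.0
G0 X0.0 Y0.0
G1 X10.1 Y0.0
G1 X10.1 Y19.6
G1 X0.0 Y19.6
G1 X0.0 Y0.0
M2 ; end

The solid is a rectangular box, roughly 10.1 × 19.6 mm footprint and 17 mm tall. Slicing at Δz = 2.4 mm — 7 equal slices spanning the solid's height, so layer i sits at z = i·h/7 — gives 7 non-empty perimeters. Each is a 4-segment closed polygon; G0 lifts to the layer z and rapids to the start vertex, then G1 traces the edges.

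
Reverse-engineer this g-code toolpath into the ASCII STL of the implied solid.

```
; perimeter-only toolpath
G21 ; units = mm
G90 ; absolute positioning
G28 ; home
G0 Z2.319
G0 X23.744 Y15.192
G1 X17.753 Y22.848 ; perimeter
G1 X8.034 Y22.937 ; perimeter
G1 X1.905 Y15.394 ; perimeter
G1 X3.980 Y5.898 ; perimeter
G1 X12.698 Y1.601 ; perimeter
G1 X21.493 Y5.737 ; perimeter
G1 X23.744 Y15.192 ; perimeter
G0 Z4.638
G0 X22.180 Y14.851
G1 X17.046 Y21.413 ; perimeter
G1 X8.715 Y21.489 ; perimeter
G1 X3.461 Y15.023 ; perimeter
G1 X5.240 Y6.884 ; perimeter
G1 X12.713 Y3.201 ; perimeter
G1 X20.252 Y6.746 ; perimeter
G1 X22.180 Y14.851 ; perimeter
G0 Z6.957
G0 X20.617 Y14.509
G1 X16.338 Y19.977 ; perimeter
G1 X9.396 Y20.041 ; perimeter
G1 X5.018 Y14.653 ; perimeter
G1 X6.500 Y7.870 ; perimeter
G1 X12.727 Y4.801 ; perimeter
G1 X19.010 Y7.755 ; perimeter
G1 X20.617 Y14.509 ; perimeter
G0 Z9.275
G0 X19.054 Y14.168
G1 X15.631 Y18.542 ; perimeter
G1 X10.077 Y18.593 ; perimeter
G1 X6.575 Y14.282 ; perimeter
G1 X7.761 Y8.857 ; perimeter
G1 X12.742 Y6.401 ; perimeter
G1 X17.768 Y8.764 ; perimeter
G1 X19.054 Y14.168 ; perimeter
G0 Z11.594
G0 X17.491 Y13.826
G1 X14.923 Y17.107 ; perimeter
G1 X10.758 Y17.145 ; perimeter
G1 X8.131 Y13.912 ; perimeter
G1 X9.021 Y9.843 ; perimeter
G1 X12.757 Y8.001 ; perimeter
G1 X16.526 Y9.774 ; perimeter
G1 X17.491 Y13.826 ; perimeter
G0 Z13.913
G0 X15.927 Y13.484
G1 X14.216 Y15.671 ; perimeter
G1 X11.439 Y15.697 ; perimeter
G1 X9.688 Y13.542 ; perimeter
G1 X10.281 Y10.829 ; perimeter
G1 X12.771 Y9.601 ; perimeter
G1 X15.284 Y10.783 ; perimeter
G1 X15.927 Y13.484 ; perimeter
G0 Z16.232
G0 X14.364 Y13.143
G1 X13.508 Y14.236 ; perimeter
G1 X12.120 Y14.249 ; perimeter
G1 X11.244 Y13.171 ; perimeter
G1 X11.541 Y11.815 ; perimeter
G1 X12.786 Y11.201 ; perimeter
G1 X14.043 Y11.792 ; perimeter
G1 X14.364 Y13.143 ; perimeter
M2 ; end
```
solid part
  facet normal 0.0000 0.0000 -1.0000
    outer loop
      vertex 7.353 24.385 0.000
      vertex 18.461 24.283 0.000
      vertex 25.307 15.534 0.000
    endloop
  endfacet
  facet normal 0.0000 0.0000 -1.0000
    outer loop
      vertex 0.348 15.764 0.000
      vertex 7.353 24.385 0.000
      vertex 25.307 15.534 0.000
    endloop
  endfacet
  facet normal 0.0000 0.0000 -1.0000
    outer loop
      vertex 2.720 4.912 0.000
      vertex 0.348 15.764 0.000
      vertex 25.307 15.534 0.000
    endloop
  endfacet
  facet normal 0.0000 0.0000 -1.0000
    outer loop
      vertex 12.683 0.001 0.000
      vertex 2.720 4.912 0.000
      vertex 25.307 15.534 0.000
    endloop
  endfacet
  facet normal 0.0000 0.0000 -1.0000
    outer loop
      vertex 22.735 4.728 0.000
      vertex 12.683 0.001 0.000
      vertex 25.307 15.534 0.000
    endloop
  endfacet
  facet normal 0.6688 0.5234 0.5280
    outer loop
      vertex 25.307 15.534 0.000
      vertex 18.461 24.283 0.000
      vertex 12.801 12.801 18.551
    endloop
  endfacet
  facet normal 0.0078 0.8492 0.5280
    outer loop
      vertex 18.461 24.283 0.000
      vertex 7.353 24.385 0.000
      vertex 12.801 12.801 18.551
    endloop
  endfacet
  facet normal -0.6591 0.5356 0.5280
    outer loop
      vertex 7.353 24.385 0.000
      vertex 0.348 15.764 0.000
      vertex 12.801 12.801 18.551
    endloop
  endfacet
  facet normal -0.8297 -0.1813 0.5280
    outer loop
      vertex 0.348 15.764 0.000
      vertex 2.720 4.912 0.000
      vertex 12.801 12.801 18.551
    endloop
  endfacet
  facet normal -0.3755 -0.7617 0.5280
    outer loop
      vertex 2.720 4.912 0.000
      vertex 12.683 0.001 0.000
      vertex 12.801 12.801 18.551
    endloop
  endfacet
  facet normal 0.3614 -0.7685 0.5280
    outer loop
      vertex 12.683 0.001 0.000
      vertex 22.735 4.728 0.000
      vertex 12.801 12.801 18.551
    endloop
  endfacet
  facet normal 0.8262 -0.1966 0.5280
    outer loop
      vertex 22.735 4.728 0.000
      vertex 25.307 15.534 0.000
      vertex 12.801 12.801 18.551
    endloop
  endfacet
endsolid part

The G0 Z moves step by Δz≈2.319 mm. The G1 loops shrink linearly with z, so the solid tapers from its base footprint up to z≈18.6. Closing with a flat bottom cap and the tapered top and triangulating gives 12 facets — a regular 7-sided pyramid, base circumscribed radius ≈ 12.8 mm, apex at z ≈ 18.6 mm.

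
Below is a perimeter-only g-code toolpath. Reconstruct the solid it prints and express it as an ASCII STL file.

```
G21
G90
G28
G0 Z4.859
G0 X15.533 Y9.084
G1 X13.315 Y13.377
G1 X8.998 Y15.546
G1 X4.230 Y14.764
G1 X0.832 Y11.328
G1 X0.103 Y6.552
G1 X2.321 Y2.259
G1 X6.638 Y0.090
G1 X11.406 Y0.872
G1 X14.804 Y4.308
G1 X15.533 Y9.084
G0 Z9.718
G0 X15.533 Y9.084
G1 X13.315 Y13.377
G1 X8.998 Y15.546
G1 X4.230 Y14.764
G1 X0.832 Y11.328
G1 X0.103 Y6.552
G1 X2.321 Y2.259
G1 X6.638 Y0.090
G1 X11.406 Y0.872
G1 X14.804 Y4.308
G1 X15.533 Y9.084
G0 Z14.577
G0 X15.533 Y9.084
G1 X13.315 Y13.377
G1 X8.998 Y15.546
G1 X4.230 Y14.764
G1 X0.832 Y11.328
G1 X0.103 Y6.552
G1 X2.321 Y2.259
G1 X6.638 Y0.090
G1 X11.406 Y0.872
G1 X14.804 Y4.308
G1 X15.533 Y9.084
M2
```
solid part
  facet normal 0.0000 0.0000 -1.0000
    outer loop
      vertex 8.998 15.546 0.000
      vertex 13.315 13.377 0.000
      vertex 15.533 9.084 0.000
    endloop
  endfacet
  facet normal 0.0000 0.0000 -1.0000
    outer loop
      vertex 4.230 14.764 0.000
      vertex 8.998 15.546 0.000
      vertex 15.533 9.084 0.000
    endloop
  endfacet
  facet normal 0.0000 0.0000 -1.0000
    outer loop
      vertex 0.832 11.328 0.000
      vertex 4.230 14.764 0.000
      vertex 15.533 9.084 0.000
    endloop
  endfacet
  facet normal 0.0000 0.0000 -1.0000
    outer loop
      vertex 0.103 6.552 0.000
      vertex 0.832 11.328 0.000
      vertex 15.533 9.084 0.000
    endloop
  endfacet
  facet normal 0.0000 0.0000 -1.0000
    outer loop
      vertex 2.321 2.259 0.000
      vertex 0.103 6.552 0.000
      vertex 15.533 9.084 0.000
    endloop
  endfacet
  facet normal 0.0000 0.0000 -1.0000
    outer loop
      vertex 6.638 0.090 0.000
      vertex 2.321 2.259 0.000
      vertex 15.533 9.084 0.000
    endloop
  endfacet
  facet normal 0.0000 0.0000 -1.0000
    outer loop
      vertex 11.406 0.872 0.000
      vertex 6.638 0.090 0.000
      vertex 15.533 9.084 0.000
    endloop
  endfacet
  facet normal 0.0000 0.0000 -1.0000
    outer loop
      vertex 14.804 4.308 0.000
      vertex 11.406 0.872 0.000
      vertex 15.533 9.084 0.000
    endloop
  endfacet
  facet normal 0.0000 0.0000 1.0000
    outer loop
      vertex 15.533 9.084 14.577
      vertex 13.315 13.377 14.577
      vertex 8.998 15.546 14.577
    endloop
  endfacet
  facet normal 0.0000 0.0000 1.0000
    outer loop
      vertex 15.533 9.084 14.577
      vertex 8.998 15.546 14.577
      vertex 4.230 14.764 14.577
    endloop
  endfacet
  facet normal 0.0000 0.0000 1.0000
    outer loop
      vertex 15.533 9.084 14.577
      vertex 4.230 14.764 14.577
      vertex 0.832 11.328 14.577
    endloop
  endfacet
  facet normal 0.0000 0.0000 1.0000
    outer loop
      vertex 15.533 9.084 14.577
      vertex 0.832 11.328 14.577
      vertex 0.103 6.552 14.577
    endloop
  endfacet
  facet normal 0.0000 0.0000 1.0000
    outer loop
      vertex 15.533 9.084 14.577
      vertex 0.103 6.552 14.577
      vertex 2.321 2.259 14.577
    endloop
  endfacet
  facet normal 0.0000 0.0000 1.0000
    outer loop
      vertex 15.533 9.084 14.577
      vertex 2.321 2.259 14.577
      vertex 6.638 0.090 14.577
    endloop
  endfacet
  facet normal 0.0000 0.0000 1.0000
    outer loop
      vertex 15.533 9.084 14.577
      vertex 6.638 0.090 14.577
      vertex 11.406 0.872 14.577
    endloop
  endfacet
  facet normal 0.0000 0.0000 1.0000
    outer loop
      vertex 15.533 9.084 14.577
      vertex 11.406 0.872 14.577
      vertex 14.804 4.308 14.577
    endloop
  endfacet
  facet normal 0.8884 0.4590 0.0000
    outer loop
      vertex 15.533 9.084 0.000
      vertex 13.315 13.377 0.000
      vertex 13.315 13.377 14.577
    endloop
  endfacet
  facet normal 0.8884 0.4590 0.0000
    outer loop
      vertex 15.533 9.084 0.000
      vertex 13.315 13.377 14.577
      vertex 15.533 9.084 14.577
    endloop
  endfacet
  facet normal 0.4490 0.8936 0.0000
    outer loop
      vertex 13.315 13.377 0.000
      vertex 8.998 15.546 0.000
      vertex 8.998 15.546 14.577
    endloop
  endfacet
  facet normal 0.4490 0.8936 0.0000
    outer loop
      vertex 13.315 13.377 0.000
      vertex 8.998 15.546 14.577
      vertex 13.315 13.377 14.577
    endloop
  endfacet
  facet normal -0.1618 0.9868 0.0000
    outer loop
      vertex 8.998 15.546 0.000
      vertex 4.230 14.764 0.000
      vertex 4.230 14.764 14.577
    endloop
  endfacet
  facet normal -0.1618 0.9868 0.0000
    outer loop
      vertex 8.998 15.546 0.000
      vertex 4.230 14.764 14.577
      vertex 8.998 15.546 14.577
    endloop
  endfacet
  facet normal -0.7110 0.7032 0.0000
    outer loop
      vertex 4.230 14.764 0.000
      vertex 0.832 11.328 0.000
      vertex 0.832 11.328 14.577
    endloop
  endfacet
  facet normal -0.7110 0.7032 0.0000
    outer loop
      vertex 4.230 14.764 0.000
      vertex 0.832 11.328 14.577
      vertex 4.230 14.764 14.577
    endloop
  endfacet
  facet normal -0.9886 0.1509 0.0000
    outer loop
      vertex 0.832 11.328 0.000
      vertex 0.103 6.552 0.000
      vertex 0.103 6.552 14.577
    endloop
  endfacet
  facet normal -0.9886 0.1509 0.0000
    outer loop
      vertex 0.832 11.328 0.000
      vertex 0.103 6.552 14.577
      vertex 0.832 11.328 14.577
    endloop
  endfacet
  facet normal -0.8884 -0.4590 0.0000
    outer loop
      vertex 0.103 6.552 0.000
      vertex 2.321 2.259 0.000
      vertex 2.321 2.259 14.577
    endloop
  endfacet
  facet normal -0.8884 -0.4590 0.0000
    outer loop
      vertex 0.103 6.552 0.000
      vertex 2.321 2.259 14.577
      vertex 0.103 6.552 14.577
    endloop
  endfacet
  facet normal -0.4490 -0.8936 0.0000
    outer loop
      vertex 2.321 2.259 0.000
      vertex 6.638 0.090 0.000
      vertex 6.638 0.090 14.577
    endloop
  endfacet
  facet normal -0.4490 -0.8936 0.0000
    outer loop
      vertex 2.321 2.259 0.000
      vertex 6.638 0.090 14.577
      vertex 2.321 2.259 14.577
    endloop
  endfacet
  facet normal 0.1618 -0.9868 0.0000
    outer loop
      vertex 6.638 0.090 0.000
      vertex 11.406 0.872 0.000
      vertex 11.406 0.872 14.577
    endloop
  endfacet
  facet normal 0.1618 -0.9868 0.0000
    outer loop
      vertex 6.638 0.090 0.000
      vertex 11.406 0.872 14.577
      vertex 6.638 0.090 14.577
    endloop
  endfacet
  facet normal 0.7110 -0.7032 0.0000
    outer loop
      vertex 11.406 0.872 0.000
      vertex 14.804 4.308 0.000
      vertex 14.804 4.308 14.577
    endloop
  endfacet
  facet normal 0.7110 -0.7032 0.0000
    outer loop
      vertex 11.406 0.872 0.000
      vertex 14.804 4.308 14.577
      vertex 11.406 0.872 14.577
    endloop
  endfacet
  facet normal 0.9886 -0.1509 0.0000
    outer loop
      vertex 14.804 4.308 0.000
      vertex 15.533 9.084 0.000
      vertex 15.533 9.084 14.577
    endloop
  endfacet
  facet normal 0.9886 -0.1509 0.0000
    outer loop
      vertex 14.804 4.308 0.000
      vertex 15.533 9.084 14.577
      vertex 14.804 4.308 14.577
    endloop
  endfacet
endsolid part

The G0 Z moves step by Δz≈4.859 mm. Every layer's G1 loop is the same polygon, so the solid is a straight extrusion of it from z=0 to z≈14.6. Closing with flat bottom and top caps and triangulating gives 36 facets — a regular 10-sided prism (a cylinder approximated with 10 flat sides), circumscribed radius ≈ 7.82 mm, height ≈ 14.6 mm.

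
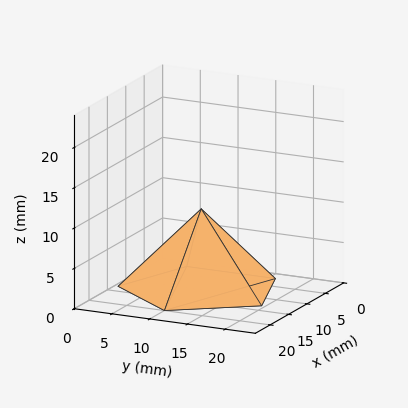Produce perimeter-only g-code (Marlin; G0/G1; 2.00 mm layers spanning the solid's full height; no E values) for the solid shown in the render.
Reading the render: the shape is a regular 5-sided pyramid, base circumscribed radius ≈ 10 mm, apex at z ≈ 10 mm (dimensions read to the nearest mm from the axis ticks). For the g-code, the solid's height is divided into equal slices at the stated Δz and each level perimeter traced with G1 moves after a G0 lift.

; perimeter-only toolpath
G21 ; units = mm
G90 ; absolute positioning
G28 ; home
; layer 1
G0 Z2.00
G0 X18.00 Y10.00
G1 X12.47 Y17.61
G1 X3.53 Y14.70
G1 X3.53 Y5.30
G1 X12.47 Y2.39
G1 X18.00 Y10.00
; layer 2
G0 Z4.00
G0 X16.00 Y10.00
G1 X11.85 Y15.71
G1 X5.15 Y13.53
G1 X5.15 Y6.47
G1 X11.85 Y4.29
G1 X16.00 Y10.00
; layer 3
G0 Z6.00
G0 X14.00 Y10.00
G1 X11.24 Y13.80
G1 X6.76 Y12.35
G1 X6.76 Y7.65
G1 X11.24 Y6.20
G1 X14.00 Y10.00
; layer 4
G0 Z8.00
G0 X12.00 Y10.00
G1 X10.62 Y11.90
G1 X8.38 Y11.18
G1 X8.38 Y8.82
G1 X10.62 Y8.10
G1 X12.00 Y10.00
M2 ; end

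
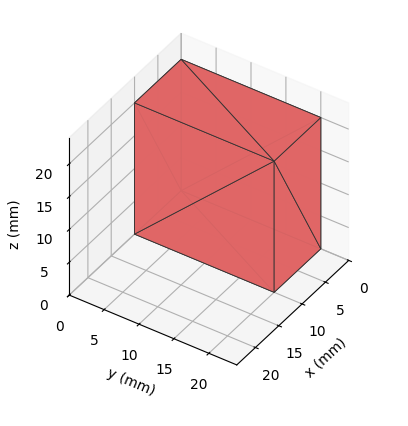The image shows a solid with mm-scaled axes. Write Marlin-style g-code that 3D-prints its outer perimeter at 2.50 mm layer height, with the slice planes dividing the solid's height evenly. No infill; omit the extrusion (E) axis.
Reading the render: the shape is a rectangular box, roughly 10 × 20 mm footprint and 20 mm tall (dimensions read to the nearest mm from the axis ticks). For the g-code, the solid's height is divided into equal slices at the stated Δz and each level perimeter traced with G1 moves after a G0 lift.

; perimeter-only toolpath
G21 ; units = mm
G90 ; absolute positioning
G28 ; home
; layer 1
G0 Z2.50
G0 X0.00 Y0.00
G1 X10.00 Y0.00
G1 X10.00 Y20.00
G1 X0.00 Y20.00
G1 X0.00 Y0.00
; layer 2
G0 Z5.00
G0 X0.00 Y0.00
G1 X10.00 Y0.00
G1 X10.00 Y20.00
G1 X0.00 Y20.00
G1 X0.00 Y0.00
; layer 3
G0 Z7.50
G0 X0.00 Y0.00
G1 X10.00 Y0.00
G1 X10.00 Y20.00
G1 X0.00 Y20.00
G1 X0.00 Y0.00
; layer 4
G0 Z10.00
G0 X0.00 Y0.00
G1 X10.00 Y0.00
G1 X10.00 Y20.00
G1 X0.00 Y20.00
G1 X0.00 Y0.00
; layer 5
G0 Z12.50
G0 X0.00 Y0.00
G1 X10.00 Y0.00
G1 X10.00 Y20.00
G1 X0.00 Y20.00
G1 X0.00 Y0.00
; layer 6
G0 Z15.00
G0 X0.00 Y0.00
G1 X10.00 Y0.00
G1 X10.00 Y20.00
G1 X0.00 Y20.00
G1 X0.00 Y0.00
; layer 7
G0 Z17.50
G0 X0.00 Y0.00
G1 X10.00 Y0.00
G1 X10.00 Y20.00
G1 X0.00 Y20.00
G1 X0.00 Y0.00
; layer 8
G0 Z20.00
G0 X0.00 Y0.00
G1 X10.00 Y0.00
G1 X10.00 Y20.00
G1 X0.00 Y20.00
G1 X0.00 Y0.00
M2 ; end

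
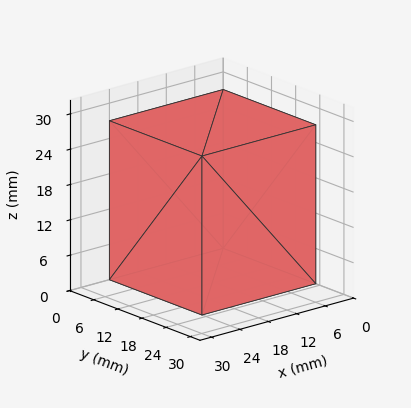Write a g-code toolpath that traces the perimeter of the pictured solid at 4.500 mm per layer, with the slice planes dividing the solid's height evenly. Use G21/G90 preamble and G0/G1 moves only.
Reading the render: the shape is a rectangular box, roughly 24 × 23 mm footprint and 27 mm tall (dimensions read to the nearest mm from the axis ticks). For the g-code, the solid's height is divided into equal slices at the stated Δz and each level perimeter traced with G1 moves after a G0 lift.

; perimeter-only toolpath
G21 ; units = mm
G90 ; absolute positioning
G28 ; home
; layer 1
G0 Z4.500
G0 X0.000 Y0.000
G1 X24.000 Y0.000
G1 X24.000 Y23.000
G1 X0.000 Y23.000
G1 X0.000 Y0.000
; layer 2
G0 Z9.000
G0 X0.000 Y0.000
G1 X24.000 Y0.000
G1 X24.000 Y23.000
G1 X0.000 Y23.000
G1 X0.000 Y0.000
; layer 3
G0 Z13.500
G0 X0.000 Y0.000
G1 X24.000 Y0.000
G1 X24.000 Y23.000
G1 X0.000 Y23.000
G1 X0.000 Y0.000
; layer 4
G0 Z18.000
G0 X0.000 Y0.000
G1 X24.000 Y0.000
G1 X24.000 Y23.000
G1 X0.000 Y23.000
G1 X0.000 Y0.000
; layer 5
G0 Z22.500
G0 X0.000 Y0.000
G1 X24.000 Y0.000
G1 X24.000 Y23.000
G1 X0.000 Y23.000
G1 X0.000 Y0.000
; layer 6
G0 Z27.000
G0 X0.000 Y0.000
G1 X24.000 Y0.000
G1 X24.000 Y23.000
G1 X0.000 Y23.000
G1 X0.000 Y0.000
M2 ; end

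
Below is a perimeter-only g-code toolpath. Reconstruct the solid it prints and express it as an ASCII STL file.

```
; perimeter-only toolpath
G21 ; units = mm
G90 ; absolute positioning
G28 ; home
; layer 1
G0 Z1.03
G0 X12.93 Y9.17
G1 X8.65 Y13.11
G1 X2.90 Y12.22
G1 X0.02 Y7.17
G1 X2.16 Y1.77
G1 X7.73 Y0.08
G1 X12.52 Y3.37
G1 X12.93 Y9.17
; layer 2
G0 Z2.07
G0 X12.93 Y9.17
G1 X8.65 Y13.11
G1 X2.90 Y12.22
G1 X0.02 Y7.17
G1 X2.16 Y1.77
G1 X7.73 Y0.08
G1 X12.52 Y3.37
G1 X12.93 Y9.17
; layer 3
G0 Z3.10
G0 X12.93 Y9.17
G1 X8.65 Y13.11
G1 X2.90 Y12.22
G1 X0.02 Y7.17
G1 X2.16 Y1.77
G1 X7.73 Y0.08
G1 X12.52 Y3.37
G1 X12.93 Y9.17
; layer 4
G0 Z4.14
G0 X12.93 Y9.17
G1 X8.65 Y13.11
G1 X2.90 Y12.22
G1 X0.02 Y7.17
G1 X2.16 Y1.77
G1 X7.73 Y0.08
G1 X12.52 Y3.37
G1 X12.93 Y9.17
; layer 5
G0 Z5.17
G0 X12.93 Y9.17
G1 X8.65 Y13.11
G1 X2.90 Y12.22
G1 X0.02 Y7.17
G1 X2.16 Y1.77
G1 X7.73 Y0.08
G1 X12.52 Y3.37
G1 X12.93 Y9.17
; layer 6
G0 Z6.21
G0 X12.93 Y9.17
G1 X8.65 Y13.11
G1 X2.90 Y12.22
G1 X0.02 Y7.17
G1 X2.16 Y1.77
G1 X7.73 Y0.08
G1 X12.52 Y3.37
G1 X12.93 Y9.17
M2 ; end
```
solid part
  facet normal 0.0000 0.0000 -1.0000
    outer loop
      vertex 2.90 12.22 0.00
      vertex 8.65 13.11 0.00
      vertex 12.93 9.17 0.00
    endloop
  endfacet
  facet normal 0.0000 0.0000 -1.0000
    outer loop
      vertex 0.02 7.17 0.00
      vertex 2.90 12.22 0.00
      vertex 12.93 9.17 0.00
    endloop
  endfacet
  facet normal 0.0000 0.0000 -1.0000
    outer loop
      vertex 2.16 1.77 0.00
      vertex 0.02 7.17 0.00
      vertex 12.93 9.17 0.00
    endloop
  endfacet
  facet normal 0.0000 0.0000 -1.0000
    outer loop
      vertex 7.73 0.08 0.00
      vertex 2.16 1.77 0.00
      vertex 12.93 9.17 0.00
    endloop
  endfacet
  facet normal 0.0000 0.0000 -1.0000
    outer loop
      vertex 12.52 3.37 0.00
      vertex 7.73 0.08 0.00
      vertex 12.93 9.17 0.00
    endloop
  endfacet
  facet normal 0.0000 0.0000 1.0000
    outer loop
      vertex 12.93 9.17 6.21
      vertex 8.65 13.11 6.21
      vertex 2.90 12.22 6.21
    endloop
  endfacet
  facet normal 0.0000 0.0000 1.0000
    outer loop
      vertex 12.93 9.17 6.21
      vertex 2.90 12.22 6.21
      vertex 0.02 7.17 6.21
    endloop
  endfacet
  facet normal 0.0000 0.0000 1.0000
    outer loop
      vertex 12.93 9.17 6.21
      vertex 0.02 7.17 6.21
      vertex 2.16 1.77 6.21
    endloop
  endfacet
  facet normal 0.0000 0.0000 1.0000
    outer loop
      vertex 12.93 9.17 6.21
      vertex 2.16 1.77 6.21
      vertex 7.73 0.08 6.21
    endloop
  endfacet
  facet normal 0.0000 0.0000 1.0000
    outer loop
      vertex 12.93 9.17 6.21
      vertex 7.73 0.08 6.21
      vertex 12.52 3.37 6.21
    endloop
  endfacet
  facet normal 0.6773 0.7357 0.0000
    outer loop
      vertex 12.93 9.17 0.00
      vertex 8.65 13.11 0.00
      vertex 8.65 13.11 6.21
    endloop
  endfacet
  facet normal 0.6773 0.7357 0.0000
    outer loop
      vertex 12.93 9.17 0.00
      vertex 8.65 13.11 6.21
      vertex 12.93 9.17 6.21
    endloop
  endfacet
  facet normal -0.1530 0.9882 0.0000
    outer loop
      vertex 8.65 13.11 0.00
      vertex 2.90 12.22 0.00
      vertex 2.90 12.22 6.21
    endloop
  endfacet
  facet normal -0.1530 0.9882 0.0000
    outer loop
      vertex 8.65 13.11 0.00
      vertex 2.90 12.22 6.21
      vertex 8.65 13.11 6.21
    endloop
  endfacet
  facet normal -0.8687 0.4954 0.0000
    outer loop
      vertex 2.90 12.22 0.00
      vertex 0.02 7.17 0.00
      vertex 0.02 7.17 6.21
    endloop
  endfacet
  facet normal -0.8687 0.4954 0.0000
    outer loop
      vertex 2.90 12.22 0.00
      vertex 0.02 7.17 6.21
      vertex 2.90 12.22 6.21
    endloop
  endfacet
  facet normal -0.9297 -0.3684 0.0000
    outer loop
      vertex 0.02 7.17 0.00
      vertex 2.16 1.77 0.00
      vertex 2.16 1.77 6.21
    endloop
  endfacet
  facet normal -0.9297 -0.3684 0.0000
    outer loop
      vertex 0.02 7.17 0.00
      vertex 2.16 1.77 6.21
      vertex 0.02 7.17 6.21
    endloop
  endfacet
  facet normal -0.2903 -0.9569 0.0000
    outer loop
      vertex 2.16 1.77 0.00
      vertex 7.73 0.08 0.00
      vertex 7.73 0.08 6.21
    endloop
  endfacet
  facet normal -0.2903 -0.9569 0.0000
    outer loop
      vertex 2.16 1.77 0.00
      vertex 7.73 0.08 6.21
      vertex 2.16 1.77 6.21
    endloop
  endfacet
  facet normal 0.5662 -0.8243 0.0000
    outer loop
      vertex 7.73 0.08 0.00
      vertex 12.52 3.37 0.00
      vertex 12.52 3.37 6.21
    endloop
  endfacet
  facet normal 0.5662 -0.8243 0.0000
    outer loop
      vertex 7.73 0.08 0.00
      vertex 12.52 3.37 6.21
      vertex 7.73 0.08 6.21
    endloop
  endfacet
  facet normal 0.9975 -0.0705 0.0000
    outer loop
      vertex 12.52 3.37 0.00
      vertex 12.93 9.17 0.00
      vertex 12.93 9.17 6.21
    endloop
  endfacet
  facet normal 0.9975 -0.0705 0.0000
    outer loop
      vertex 12.52 3.37 0.00
      vertex 12.93 9.17 6.21
      vertex 12.52 3.37 6.21
    endloop
  endfacet
endsolid part

The G0 Z moves step by Δz≈1.03 mm. Every layer's G1 loop is the same polygon, so the solid is a straight extrusion of it from z=0 to z≈6.21. Closing with flat bottom and top caps and triangulating gives 24 facets — a regular 7-sided prism (a cylinder approximated with 7 flat sides), circumscribed radius ≈ 6.7 mm, height ≈ 6.21 mm.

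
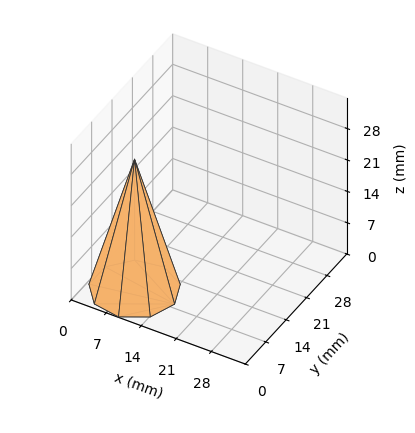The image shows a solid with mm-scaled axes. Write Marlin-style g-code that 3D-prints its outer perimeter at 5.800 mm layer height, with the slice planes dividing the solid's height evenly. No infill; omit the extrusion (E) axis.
Reading the render: the shape is a regular 9-sided pyramid, base circumscribed radius ≈ 8 mm, apex at z ≈ 29 mm (dimensions read to the nearest mm from the axis ticks). For the g-code, the solid's height is divided into equal slices at the stated Δz and each level perimeter traced with G1 moves after a G0 lift.

; perimeter-only toolpath
G21 ; units = mm
G90 ; absolute positioning
G28 ; home
; layer 1
G0 Z5.800
G0 X14.400 Y8.000
G1 X12.902 Y12.114
G1 X9.111 Y14.302
G1 X4.800 Y13.542
G1 X1.986 Y10.189
G1 X1.986 Y5.811
G1 X4.800 Y2.458
G1 X9.111 Y1.698
G1 X12.902 Y3.886
G1 X14.400 Y8.000
; layer 2
G0 Z11.600
G0 X12.800 Y8.000
G1 X11.677 Y11.085
G1 X8.833 Y12.727
G1 X5.600 Y12.157
G1 X3.489 Y9.642
G1 X3.489 Y6.358
G1 X5.600 Y3.843
G1 X8.833 Y3.273
G1 X11.677 Y4.915
G1 X12.800 Y8.000
; layer 3
G0 Z17.400
G0 X11.200 Y8.000
G1 X10.451 Y10.057
G1 X8.556 Y11.151
G1 X6.400 Y10.771
G1 X4.993 Y9.094
G1 X4.993 Y6.906
G1 X6.400 Y5.229
G1 X8.556 Y4.849
G1 X10.451 Y5.943
G1 X11.200 Y8.000
; layer 4
G0 Z23.200
G0 X9.600 Y8.000
G1 X9.226 Y9.028
G1 X8.278 Y9.576
G1 X7.200 Y9.386
G1 X6.496 Y8.547
G1 X6.496 Y7.453
G1 X7.200 Y6.614
G1 X8.278 Y6.424
G1 X9.226 Y6.972
G1 X9.600 Y8.000
M2 ; end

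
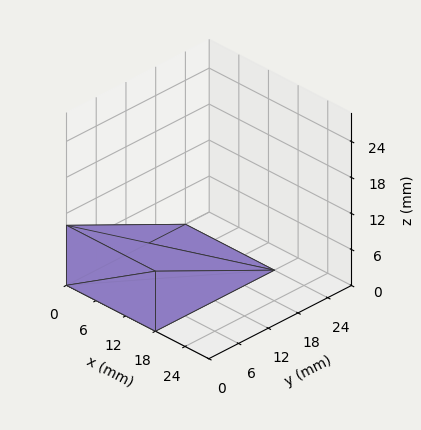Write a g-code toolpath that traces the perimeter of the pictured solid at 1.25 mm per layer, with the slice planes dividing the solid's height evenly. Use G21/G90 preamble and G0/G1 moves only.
Reading the render: the shape is a wedge (ramp): 18 × 24 mm base, rising to 10 mm along the y=0 edge and sloping linearly to z=0 at y=24 (dimensions read to the nearest mm from the axis ticks). For the g-code, the solid's height is divided into equal slices at the stated Δz and each level perimeter traced with G1 moves after a G0 lift.

; perimeter-only toolpath
G21 ; units = mm
G90 ; absolute positioning
G28 ; home
; layer 1
G0 Z1.25
G0 X0.00 Y0.00
G1 X18.00 Y0.00
G1 X18.00 Y21.00
G1 X0.00 Y21.00
G1 X0.00 Y0.00
; layer 2
G0 Z2.50
G0 X0.00 Y0.00
G1 X18.00 Y0.00
G1 X18.00 Y18.00
G1 X0.00 Y18.00
G1 X0.00 Y0.00
; layer 3
G0 Z3.75
G0 X0.00 Y0.00
G1 X18.00 Y0.00
G1 X18.00 Y15.00
G1 X0.00 Y15.00
G1 X0.00 Y0.00
; layer 4
G0 Z5.00
G0 X0.00 Y0.00
G1 X18.00 Y0.00
G1 X18.00 Y12.00
G1 X0.00 Y12.00
G1 X0.00 Y0.00
; layer 5
G0 Z6.25
G0 X0.00 Y0.00
G1 X18.00 Y0.00
G1 X18.00 Y9.00
G1 X0.00 Y9.00
G1 X0.00 Y0.00
; layer 6
G0 Z7.50
G0 X0.00 Y0.00
G1 X18.00 Y0.00
G1 X18.00 Y6.00
G1 X0.00 Y6.00
G1 X0.00 Y0.00
; layer 7
G0 Z8.75
G0 X0.00 Y0.00
G1 X18.00 Y0.00
G1 X18.00 Y3.00
G1 X0.00 Y3.00
G1 X0.00 Y0.00
M2 ; end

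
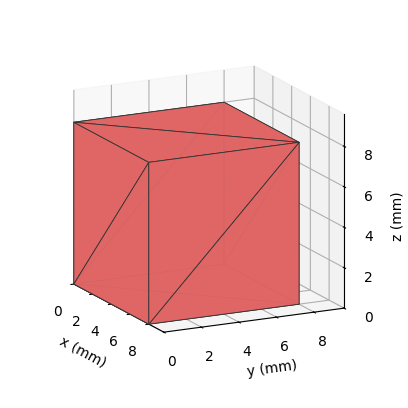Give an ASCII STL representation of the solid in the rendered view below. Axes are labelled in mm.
Reading the render: the shape is a rectangular box, roughly 8 × 8 mm footprint and 8 mm tall (dimensions read to the nearest mm from the axis ticks). For the STL, each face is triangulated and given an outward normal.

solid part
  facet normal 0.0000 0.0000 -1.0000
    outer loop
      vertex 8.00 8.00 0.00
      vertex 8.00 0.00 0.00
      vertex 0.00 0.00 0.00
    endloop
  endfacet
  facet normal 0.0000 0.0000 -1.0000
    outer loop
      vertex 0.00 8.00 0.00
      vertex 8.00 8.00 0.00
      vertex 0.00 0.00 0.00
    endloop
  endfacet
  facet normal 0.0000 0.0000 1.0000
    outer loop
      vertex 0.00 0.00 8.00
      vertex 8.00 0.00 8.00
      vertex 8.00 8.00 8.00
    endloop
  endfacet
  facet normal 0.0000 0.0000 1.0000
    outer loop
      vertex 0.00 0.00 8.00
      vertex 8.00 8.00 8.00
      vertex 0.00 8.00 8.00
    endloop
  endfacet
  facet normal 0.0000 -1.0000 0.0000
    outer loop
      vertex 0.00 0.00 0.00
      vertex 8.00 0.00 0.00
      vertex 8.00 0.00 8.00
    endloop
  endfacet
  facet normal 0.0000 -1.0000 0.0000
    outer loop
      vertex 0.00 0.00 0.00
      vertex 8.00 0.00 8.00
      vertex 0.00 0.00 8.00
    endloop
  endfacet
  facet normal 0.0000 1.0000 0.0000
    outer loop
      vertex 8.00 8.00 8.00
      vertex 8.00 8.00 0.00
      vertex 0.00 8.00 0.00
    endloop
  endfacet
  facet normal 0.0000 1.0000 0.0000
    outer loop
      vertex 0.00 8.00 8.00
      vertex 8.00 8.00 8.00
      vertex 0.00 8.00 0.00
    endloop
  endfacet
  facet normal -1.0000 0.0000 0.0000
    outer loop
      vertex 0.00 8.00 8.00
      vertex 0.00 8.00 0.00
      vertex 0.00 0.00 0.00
    endloop
  endfacet
  facet normal -1.0000 0.0000 0.0000
    outer loop
      vertex 0.00 0.00 8.00
      vertex 0.00 8.00 8.00
      vertex 0.00 0.00 0.00
    endloop
  endfacet
  facet normal 1.0000 0.0000 0.0000
    outer loop
      vertex 8.00 0.00 0.00
      vertex 8.00 8.00 0.00
      vertex 8.00 8.00 8.00
    endloop
  endfacet
  facet normal 1.0000 0.0000 0.0000
    outer loop
      vertex 8.00 0.00 0.00
      vertex 8.00 8.00 8.00
      vertex 8.00 0.00 8.00
    endloop
  endfacet
endsolid part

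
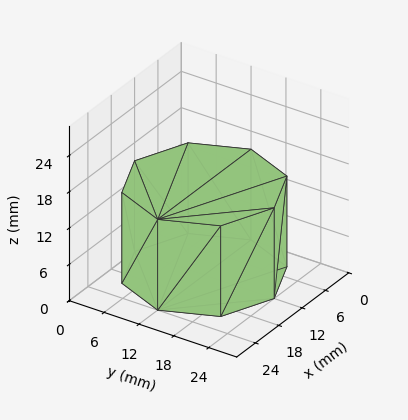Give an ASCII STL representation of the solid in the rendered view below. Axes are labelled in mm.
Reading the render: the shape is a regular 8-sided prism (a cylinder approximated with 8 flat sides), circumscribed radius ≈ 12 mm, height ≈ 15 mm (dimensions read to the nearest mm from the axis ticks). For the STL, each face is triangulated and given an outward normal.

solid part
  facet normal 0.0000 0.0000 -1.0000
    outer loop
      vertex 12.0 24.0 0.0
      vertex 20.5 20.5 0.0
      vertex 24.0 12.0 0.0
    endloop
  endfacet
  facet normal 0.0000 0.0000 -1.0000
    outer loop
      vertex 3.5 20.5 0.0
      vertex 12.0 24.0 0.0
      vertex 24.0 12.0 0.0
    endloop
  endfacet
  facet normal 0.0000 0.0000 -1.0000
    outer loop
      vertex 0.0 12.0 0.0
      vertex 3.5 20.5 0.0
      vertex 24.0 12.0 0.0
    endloop
  endfacet
  facet normal 0.0000 0.0000 -1.0000
    outer loop
      vertex 3.5 3.5 0.0
      vertex 0.0 12.0 0.0
      vertex 24.0 12.0 0.0
    endloop
  endfacet
  facet normal 0.0000 0.0000 -1.0000
    outer loop
      vertex 12.0 0.0 0.0
      vertex 3.5 3.5 0.0
      vertex 24.0 12.0 0.0
    endloop
  endfacet
  facet normal 0.0000 0.0000 -1.0000
    outer loop
      vertex 20.5 3.5 0.0
      vertex 12.0 0.0 0.0
      vertex 24.0 12.0 0.0
    endloop
  endfacet
  facet normal 0.0000 0.0000 1.0000
    outer loop
      vertex 24.0 12.0 15.0
      vertex 20.5 20.5 15.0
      vertex 12.0 24.0 15.0
    endloop
  endfacet
  facet normal 0.0000 0.0000 1.0000
    outer loop
      vertex 24.0 12.0 15.0
      vertex 12.0 24.0 15.0
      vertex 3.5 20.5 15.0
    endloop
  endfacet
  facet normal 0.0000 0.0000 1.0000
    outer loop
      vertex 24.0 12.0 15.0
      vertex 3.5 20.5 15.0
      vertex 0.0 12.0 15.0
    endloop
  endfacet
  facet normal 0.0000 0.0000 1.0000
    outer loop
      vertex 24.0 12.0 15.0
      vertex 0.0 12.0 15.0
      vertex 3.5 3.5 15.0
    endloop
  endfacet
  facet normal 0.0000 0.0000 1.0000
    outer loop
      vertex 24.0 12.0 15.0
      vertex 3.5 3.5 15.0
      vertex 12.0 0.0 15.0
    endloop
  endfacet
  facet normal 0.0000 0.0000 1.0000
    outer loop
      vertex 24.0 12.0 15.0
      vertex 12.0 0.0 15.0
      vertex 20.5 3.5 15.0
    endloop
  endfacet
  facet normal 0.9247 0.3807 0.0000
    outer loop
      vertex 24.0 12.0 0.0
      vertex 20.5 20.5 0.0
      vertex 20.5 20.5 15.0
    endloop
  endfacet
  facet normal 0.9247 0.3807 0.0000
    outer loop
      vertex 24.0 12.0 0.0
      vertex 20.5 20.5 15.0
      vertex 24.0 12.0 15.0
    endloop
  endfacet
  facet normal 0.3807 0.9247 0.0000
    outer loop
      vertex 20.5 20.5 0.0
      vertex 12.0 24.0 0.0
      vertex 12.0 24.0 15.0
    endloop
  endfacet
  facet normal 0.3807 0.9247 0.0000
    outer loop
      vertex 20.5 20.5 0.0
      vertex 12.0 24.0 15.0
      vertex 20.5 20.5 15.0
    endloop
  endfacet
  facet normal -0.3807 0.9247 0.0000
    outer loop
      vertex 12.0 24.0 0.0
      vertex 3.5 20.5 0.0
      vertex 3.5 20.5 15.0
    endloop
  endfacet
  facet normal -0.3807 0.9247 0.0000
    outer loop
      vertex 12.0 24.0 0.0
      vertex 3.5 20.5 15.0
      vertex 12.0 24.0 15.0
    endloop
  endfacet
  facet normal -0.9247 0.3807 0.0000
    outer loop
      vertex 3.5 20.5 0.0
      vertex 0.0 12.0 0.0
      vertex 0.0 12.0 15.0
    endloop
  endfacet
  facet normal -0.9247 0.3807 0.0000
    outer loop
      vertex 3.5 20.5 0.0
      vertex 0.0 12.0 15.0
      vertex 3.5 20.5 15.0
    endloop
  endfacet
  facet normal -0.9247 -0.3807 0.0000
    outer loop
      vertex 0.0 12.0 0.0
      vertex 3.5 3.5 0.0
      vertex 3.5 3.5 15.0
    endloop
  endfacet
  facet normal -0.9247 -0.3807 0.0000
    outer loop
      vertex 0.0 12.0 0.0
      vertex 3.5 3.5 15.0
      vertex 0.0 12.0 15.0
    endloop
  endfacet
  facet normal -0.3807 -0.9247 0.0000
    outer loop
      vertex 3.5 3.5 0.0
      vertex 12.0 0.0 0.0
      vertex 12.0 0.0 15.0
    endloop
  endfacet
  facet normal -0.3807 -0.9247 0.0000
    outer loop
      vertex 3.5 3.5 0.0
      vertex 12.0 0.0 15.0
      vertex 3.5 3.5 15.0
    endloop
  endfacet
  facet normal 0.3807 -0.9247 0.0000
    outer loop
      vertex 12.0 0.0 0.0
      vertex 20.5 3.5 0.0
      vertex 20.5 3.5 15.0
    endloop
  endfacet
  facet normal 0.3807 -0.9247 0.0000
    outer loop
      vertex 12.0 0.0 0.0
      vertex 20.5 3.5 15.0
      vertex 12.0 0.0 15.0
    endloop
  endfacet
  facet normal 0.9247 -0.3807 0.0000
    outer loop
      vertex 20.5 3.5 0.0
      vertex 24.0 12.0 0.0
      vertex 24.0 12.0 15.0
    endloop
  endfacet
  facet normal 0.9247 -0.3807 0.0000
    outer loop
      vertex 20.5 3.5 0.0
      vertex 24.0 12.0 15.0
      vertex 20.5 3.5 15.0
    endloop
  endfacet
endsolid part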